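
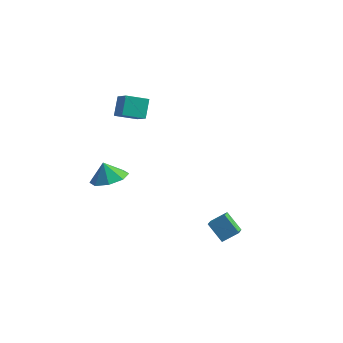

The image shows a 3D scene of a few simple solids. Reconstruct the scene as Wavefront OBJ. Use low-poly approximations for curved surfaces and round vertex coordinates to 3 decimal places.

v -2.613 -3.106 -0.477
v -1.66 -3.399 -0.088
v -3.007 -3.014 0.557
v -1.724 -2.588 -0.185
v -2.308 -2.081 -0.453
v -3.071 -2.175 -0.735
v -3.566 -2.814 -0.866
v -3.503 -3.625 -0.769
v -2.918 -4.132 -0.501
v -2.155 -4.038 -0.219
v 2.841 -2.396 -2.623
v 3.144 -3.433 -2.014
v 3.541 -1.865 -2.066
v 3.843 -2.902 -1.457
v 3.757 -2.658 -3.523
v 4.059 -3.695 -2.914
v 4.456 -2.127 -2.966
v 4.759 -3.164 -2.357
v -3.782 -0.174 2.21
v -3.957 0.641 3.181
v -2.787 0.582 1.755
v -2.962 1.396 2.727
v -2.958 -0.836 2.913
v -3.133 -0.022 3.885
v -1.963 -0.081 2.459
v -2.138 0.734 3.43
f 2 1 4
f 2 4 3
f 4 1 5
f 4 5 3
f 5 1 6
f 5 6 3
f 6 1 7
f 6 7 3
f 7 1 8
f 7 8 3
f 8 1 9
f 8 9 3
f 9 1 10
f 9 10 3
f 10 1 2
f 10 2 3
f 12 14 11
f 15 12 11
f 11 14 13
f 13 15 11
f 12 18 14
f 16 12 15
f 16 18 12
f 14 18 13
f 17 15 13
f 13 18 17
f 17 16 15
f 18 16 17
f 20 22 19
f 23 20 19
f 19 22 21
f 21 23 19
f 20 26 22
f 24 20 23
f 24 26 20
f 22 26 21
f 25 23 21
f 21 26 25
f 25 24 23
f 26 24 25



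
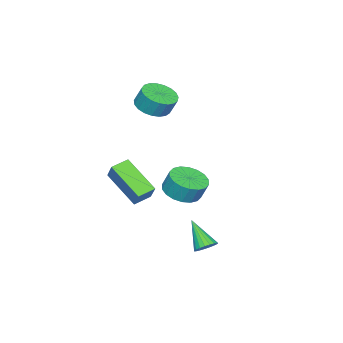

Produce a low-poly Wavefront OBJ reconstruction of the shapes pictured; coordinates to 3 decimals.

v 4.143 3.687 -2.771
v 4.567 3.882 -2.443
v 3.697 2.673 -1.589
v 4.389 4.028 -2.386
v 4.169 4.114 -2.394
v 3.944 4.127 -2.468
v 3.754 4.064 -2.594
v 3.631 3.936 -2.751
v 3.596 3.764 -2.911
v 3.656 3.58 -3.047
v 3.801 3.413 -3.135
v 4.004 3.295 -3.16
v 4.232 3.244 -3.118
v 4.444 3.27 -3.016
v 4.604 3.368 -2.871
v 4.685 3.521 -2.709
v 4.672 3.703 -2.558
v -1.32 -0.952 -3.041
v -0.501 -0.425 -3.269
v -0.501 -0.001 -2.287
v -1.32 -0.528 -2.059
v -0.832 -0.151 -3.387
v -0.831 0.273 -2.405
v -1.259 -0.036 -3.437
v -1.258 0.388 -2.455
v -1.698 -0.102 -3.408
v -1.698 0.322 -2.426
v -2.062 -0.337 -3.307
v -2.062 0.088 -2.325
v -2.28 -0.693 -3.153
v -2.279 -0.269 -2.171
v -2.307 -1.101 -2.977
v -2.307 -0.677 -1.994
v -2.139 -1.479 -2.813
v -2.139 -1.055 -1.831
v -1.809 -1.753 -2.695
v -1.808 -1.329 -1.713
v -1.382 -1.868 -2.645
v -1.381 -1.444 -1.663
v -0.942 -1.802 -2.674
v -0.942 -1.378 -1.692
v -0.578 -1.568 -2.775
v -0.578 -1.143 -1.793
v -0.361 -1.211 -2.929
v -0.36 -0.787 -1.947
v -0.333 -0.803 -3.106
v -0.333 -0.379 -2.123
v 4.315 0.084 -1.057
v 3.95 -1.568 0.17
v 3.503 0.429 -0.834
v 3.139 -1.223 0.393
v 4.781 0.623 -0.193
v 4.417 -1.029 1.034
v 3.97 0.968 0.03
v 3.605 -0.684 1.257
v -1.402 -2.63 2.176
v -0.912 -1.92 1.829
v -0.907 -1.48 2.738
v -1.398 -2.19 3.084
v -1.275 -1.802 1.773
v -1.271 -1.361 2.682
v -1.661 -1.826 1.787
v -1.657 -1.385 2.696
v -2.002 -1.99 1.868
v -1.997 -1.549 2.777
v -2.239 -2.264 2.002
v -2.235 -1.823 2.911
v -2.332 -2.602 2.166
v -2.327 -2.161 3.075
v -2.264 -2.944 2.332
v -2.259 -2.504 3.241
v -2.046 -3.233 2.471
v -2.042 -2.792 3.38
v -1.718 -3.417 2.559
v -1.713 -2.976 3.467
v -1.335 -3.465 2.58
v -1.33 -3.024 3.489
v -0.963 -3.369 2.532
v -0.959 -2.928 3.44
v -0.668 -3.145 2.422
v -0.663 -2.704 3.33
v -0.499 -2.832 2.269
v -0.495 -2.392 3.178
v -0.487 -2.485 2.1
v -0.482 -2.044 3.009
v -0.633 -2.162 1.945
v -0.628 -1.721 2.853
f 2 1 4
f 2 4 3
f 4 1 5
f 4 5 3
f 5 1 6
f 5 6 3
f 6 1 7
f 6 7 3
f 7 1 8
f 7 8 3
f 8 1 9
f 8 9 3
f 9 1 10
f 9 10 3
f 10 1 11
f 10 11 3
f 11 1 12
f 11 12 3
f 12 1 13
f 12 13 3
f 13 1 14
f 13 14 3
f 14 1 15
f 14 15 3
f 15 1 16
f 15 16 3
f 16 1 17
f 16 17 3
f 17 1 2
f 17 2 3
f 19 18 22
f 19 22 20
f 20 22 23
f 20 23 21
f 22 18 24
f 22 24 23
f 23 24 25
f 23 25 21
f 24 18 26
f 24 26 25
f 25 26 27
f 25 27 21
f 26 18 28
f 26 28 27
f 27 28 29
f 27 29 21
f 28 18 30
f 28 30 29
f 29 30 31
f 29 31 21
f 30 18 32
f 30 32 31
f 31 32 33
f 31 33 21
f 32 18 34
f 32 34 33
f 33 34 35
f 33 35 21
f 34 18 36
f 34 36 35
f 35 36 37
f 35 37 21
f 36 18 38
f 36 38 37
f 37 38 39
f 37 39 21
f 38 18 40
f 38 40 39
f 39 40 41
f 39 41 21
f 40 18 42
f 40 42 41
f 41 42 43
f 41 43 21
f 42 18 44
f 42 44 43
f 43 44 45
f 43 45 21
f 44 18 46
f 44 46 45
f 45 46 47
f 45 47 21
f 46 18 19
f 46 19 47
f 47 19 20
f 47 20 21
f 49 51 48
f 52 49 48
f 48 51 50
f 50 52 48
f 49 55 51
f 53 49 52
f 53 55 49
f 51 55 50
f 54 52 50
f 50 55 54
f 54 53 52
f 55 53 54
f 57 56 60
f 57 60 58
f 58 60 61
f 58 61 59
f 60 56 62
f 60 62 61
f 61 62 63
f 61 63 59
f 62 56 64
f 62 64 63
f 63 64 65
f 63 65 59
f 64 56 66
f 64 66 65
f 65 66 67
f 65 67 59
f 66 56 68
f 66 68 67
f 67 68 69
f 67 69 59
f 68 56 70
f 68 70 69
f 69 70 71
f 69 71 59
f 70 56 72
f 70 72 71
f 71 72 73
f 71 73 59
f 72 56 74
f 72 74 73
f 73 74 75
f 73 75 59
f 74 56 76
f 74 76 75
f 75 76 77
f 75 77 59
f 76 56 78
f 76 78 77
f 77 78 79
f 77 79 59
f 78 56 80
f 78 80 79
f 79 80 81
f 79 81 59
f 80 56 82
f 80 82 81
f 81 82 83
f 81 83 59
f 82 56 84
f 82 84 83
f 83 84 85
f 83 85 59
f 84 56 86
f 84 86 85
f 85 86 87
f 85 87 59
f 86 56 57
f 86 57 87
f 87 57 58
f 87 58 59



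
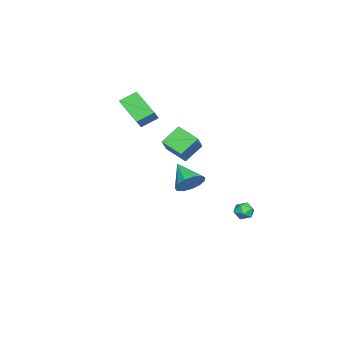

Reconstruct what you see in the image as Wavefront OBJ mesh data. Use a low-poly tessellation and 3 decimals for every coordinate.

v -2.117 -0.745 -2.188
v -1.727 -0.432 -1.404
v -3.083 -1.835 -1.272
v -2.147 -0.132 -1.49
v -2.558 -0.026 -1.797
v -2.829 -0.148 -2.229
v -2.873 -0.46 -2.647
v -2.678 -0.863 -2.92
v -2.304 -1.228 -2.96
v -1.871 -1.44 -2.755
v -1.516 -1.431 -2.37
v -1.352 -1.205 -1.927
v -1.43 -0.833 -1.567
v -2.008 2.841 -4.147
v -1.616 2.483 -3.768
v -2.804 2.177 -3.952
v -2.412 1.819 -3.573
v -2.595 2.415 -3.382
v -2.104 2.825 -3.503
v -2.316 1.835 -4.217
v -1.825 2.245 -4.338
v -1.807 1.861 -3.811
v -1.98 2.22 -3.295
v -2.44 2.44 -4.425
v -2.613 2.799 -3.909
v -1.075 -3.228 2.311
v -1.996 -4.586 3.29
v -1.667 -2.427 2.866
v -2.587 -3.785 3.845
v -0.313 -3.195 3.075
v -1.233 -4.553 4.054
v -0.904 -2.394 3.63
v -1.825 -3.752 4.609
v 0.781 0.883 2.363
v 0.446 -0.298 2.926
v 2.084 1.076 3.546
v 1.748 -0.104 4.109
v 1.632 0.244 1.531
v 1.296 -0.936 2.094
v 2.934 0.438 2.714
v 2.599 -0.743 3.277
f 2 1 4
f 2 4 3
f 4 1 5
f 4 5 3
f 5 1 6
f 5 6 3
f 6 1 7
f 6 7 3
f 7 1 8
f 7 8 3
f 8 1 9
f 8 9 3
f 9 1 10
f 9 10 3
f 10 1 11
f 10 11 3
f 11 1 12
f 11 12 3
f 12 1 13
f 12 13 3
f 13 1 2
f 13 2 3
f 14 25 19
f 14 19 15
f 14 15 21
f 14 21 24
f 14 24 25
f 15 19 23
f 19 25 18
f 25 24 16
f 24 21 20
f 21 15 22
f 17 23 18
f 17 18 16
f 17 16 20
f 17 20 22
f 17 22 23
f 18 23 19
f 16 18 25
f 20 16 24
f 22 20 21
f 23 22 15
f 27 29 26
f 30 27 26
f 26 29 28
f 28 30 26
f 27 33 29
f 31 27 30
f 31 33 27
f 29 33 28
f 32 30 28
f 28 33 32
f 32 31 30
f 33 31 32
f 35 37 34
f 38 35 34
f 34 37 36
f 36 38 34
f 35 41 37
f 39 35 38
f 39 41 35
f 37 41 36
f 40 38 36
f 36 41 40
f 40 39 38
f 41 39 40



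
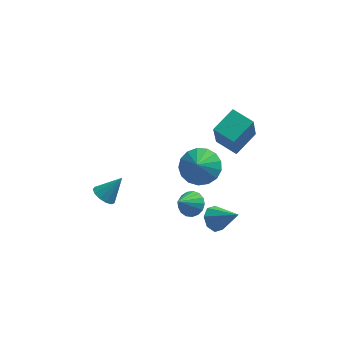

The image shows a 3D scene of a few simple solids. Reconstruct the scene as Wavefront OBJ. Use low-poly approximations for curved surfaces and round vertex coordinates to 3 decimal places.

v 0.676 -2.154 -1.675
v 1.036 -1.841 -1.219
v 0.064 -2.806 -0.745
v 0.782 -1.656 -1.256
v 0.505 -1.585 -1.389
v 0.266 -1.644 -1.587
v 0.122 -1.821 -1.806
v 0.104 -2.073 -1.995
v 0.218 -2.345 -2.11
v 0.436 -2.572 -2.126
v 0.709 -2.704 -2.038
v 0.975 -2.71 -1.868
v 1.172 -2.589 -1.653
v 1.256 -2.368 -1.443
v 1.206 -2.098 -1.286
v 1.102 -0.63 -0.518
v 1.81 -0.179 -0.031
v 0.938 -1.23 0.278
v 1.429 0.065 0.075
v 0.974 0.15 0.045
v 0.548 0.056 -0.114
v 0.249 -0.194 -0.365
v 0.145 -0.545 -0.652
v 0.261 -0.915 -0.907
v 0.569 -1.219 -1.074
v 1 -1.389 -1.112
v 1.454 -1.384 -1.015
v 1.827 -1.207 -0.804
v 2.035 -0.897 -0.527
v 2.028 -0.526 -0.248
v -3.231 0.522 -3.941
v -2.763 0.593 -4.357
v -2.389 0.858 -2.939
v -2.922 0.91 -4.33
v -3.178 1.103 -4.179
v -3.451 1.112 -3.953
v -3.654 0.934 -3.722
v -3.723 0.625 -3.561
v -3.635 0.284 -3.521
v -3.419 0.018 -3.614
v -3.143 -0.088 -3.81
v -2.895 0 -4.048
v -2.753 0.254 -4.252
v 1.996 3.797 -3.297
v 1.821 3.109 -1.621
v 2.937 4.804 -2.786
v 2.762 4.117 -1.11
v 2.918 3.043 -3.51
v 2.743 2.356 -1.834
v 3.859 4.051 -2.999
v 3.684 3.363 -1.323
v 1.789 -0.869 -4.319
v 2.132 -1.152 -4.846
v 2.811 -1.451 -3.341
v 2.301 -0.664 -4.733
v 2.17 -0.297 -4.377
v 1.815 -0.265 -3.987
v 1.445 -0.587 -3.792
v 1.276 -1.074 -3.905
v 1.408 -1.441 -4.261
v 1.762 -1.473 -4.651
f 2 1 4
f 2 4 3
f 4 1 5
f 4 5 3
f 5 1 6
f 5 6 3
f 6 1 7
f 6 7 3
f 7 1 8
f 7 8 3
f 8 1 9
f 8 9 3
f 9 1 10
f 9 10 3
f 10 1 11
f 10 11 3
f 11 1 12
f 11 12 3
f 12 1 13
f 12 13 3
f 13 1 14
f 13 14 3
f 14 1 15
f 14 15 3
f 15 1 2
f 15 2 3
f 17 16 19
f 17 19 18
f 19 16 20
f 19 20 18
f 20 16 21
f 20 21 18
f 21 16 22
f 21 22 18
f 22 16 23
f 22 23 18
f 23 16 24
f 23 24 18
f 24 16 25
f 24 25 18
f 25 16 26
f 25 26 18
f 26 16 27
f 26 27 18
f 27 16 28
f 27 28 18
f 28 16 29
f 28 29 18
f 29 16 30
f 29 30 18
f 30 16 17
f 30 17 18
f 32 31 34
f 32 34 33
f 34 31 35
f 34 35 33
f 35 31 36
f 35 36 33
f 36 31 37
f 36 37 33
f 37 31 38
f 37 38 33
f 38 31 39
f 38 39 33
f 39 31 40
f 39 40 33
f 40 31 41
f 40 41 33
f 41 31 42
f 41 42 33
f 42 31 43
f 42 43 33
f 43 31 32
f 43 32 33
f 45 47 44
f 48 45 44
f 44 47 46
f 46 48 44
f 45 51 47
f 49 45 48
f 49 51 45
f 47 51 46
f 50 48 46
f 46 51 50
f 50 49 48
f 51 49 50
f 53 52 55
f 53 55 54
f 55 52 56
f 55 56 54
f 56 52 57
f 56 57 54
f 57 52 58
f 57 58 54
f 58 52 59
f 58 59 54
f 59 52 60
f 59 60 54
f 60 52 61
f 60 61 54
f 61 52 53
f 61 53 54



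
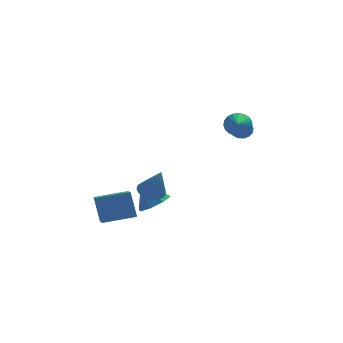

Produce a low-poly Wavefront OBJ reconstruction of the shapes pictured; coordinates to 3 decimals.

v -1.113 1.01 -3.851
v -0.259 0.813 -3.272
v -1.847 1.41 -2.629
v -0.284 1.572 -3.536
v -0.794 2.001 -3.984
v -1.492 1.85 -4.354
v -1.967 1.206 -4.429
v -1.942 0.448 -4.165
v -1.431 0.018 -3.717
v -0.734 0.17 -3.347
v 3.187 -1.083 3.007
v 3.564 -0.848 3.648
v 2.953 -2.577 3.693
v 3.257 -0.768 3.717
v 2.938 -0.743 3.663
v 2.663 -0.776 3.495
v 2.478 -0.863 3.243
v 2.415 -0.988 2.951
v 2.487 -1.129 2.668
v 2.679 -1.263 2.443
v 2.959 -1.365 2.316
v 3.279 -1.419 2.309
v 3.583 -1.415 2.422
v 3.819 -1.353 2.636
v 3.945 -1.245 2.915
v 3.94 -1.109 3.209
v 3.806 -0.969 3.468
v -4.277 -3.241 -2.978
v -4.561 -2.585 -1.446
v -4.331 -2.116 -3.47
v -4.614 -1.459 -1.939
v -2.426 -3.041 -2.721
v -2.709 -2.384 -1.19
v -2.479 -1.915 -3.214
v -2.763 -1.259 -1.682
v 3.834 1.886 1.234
v 4.104 2.245 1.703
v 3.426 0.534 2.506
v 3.781 2.338 1.698
v 3.472 2.31 1.568
v 3.259 2.167 1.349
v 3.201 1.95 1.099
v 3.312 1.715 0.886
v 3.563 1.526 0.765
v 3.887 1.433 0.77
v 4.196 1.462 0.9
v 4.408 1.604 1.119
v 4.466 1.822 1.369
v 4.355 2.056 1.583
v -1.48 -1.118 -1.775
v -0.876 -0.551 -1.731
v -1 -1.762 -0.065
v -1.191 -0.367 -1.574
v -1.572 -0.355 -1.462
v -1.932 -0.518 -1.423
v -2.189 -0.818 -1.464
v -2.283 -1.187 -1.576
v -2.193 -1.541 -1.734
v -1.94 -1.797 -1.902
v -1.582 -1.898 -2.04
v -1.2 -1.82 -2.118
v -0.883 -1.581 -2.118
v -0.702 -1.237 -2.038
v -0.7 -0.865 -1.899
f 2 1 4
f 2 4 3
f 4 1 5
f 4 5 3
f 5 1 6
f 5 6 3
f 6 1 7
f 6 7 3
f 7 1 8
f 7 8 3
f 8 1 9
f 8 9 3
f 9 1 10
f 9 10 3
f 10 1 2
f 10 2 3
f 12 11 14
f 12 14 13
f 14 11 15
f 14 15 13
f 15 11 16
f 15 16 13
f 16 11 17
f 16 17 13
f 17 11 18
f 17 18 13
f 18 11 19
f 18 19 13
f 19 11 20
f 19 20 13
f 20 11 21
f 20 21 13
f 21 11 22
f 21 22 13
f 22 11 23
f 22 23 13
f 23 11 24
f 23 24 13
f 24 11 25
f 24 25 13
f 25 11 26
f 25 26 13
f 26 11 27
f 26 27 13
f 27 11 12
f 27 12 13
f 29 31 28
f 32 29 28
f 28 31 30
f 30 32 28
f 29 35 31
f 33 29 32
f 33 35 29
f 31 35 30
f 34 32 30
f 30 35 34
f 34 33 32
f 35 33 34
f 37 36 39
f 37 39 38
f 39 36 40
f 39 40 38
f 40 36 41
f 40 41 38
f 41 36 42
f 41 42 38
f 42 36 43
f 42 43 38
f 43 36 44
f 43 44 38
f 44 36 45
f 44 45 38
f 45 36 46
f 45 46 38
f 46 36 47
f 46 47 38
f 47 36 48
f 47 48 38
f 48 36 49
f 48 49 38
f 49 36 37
f 49 37 38
f 51 50 53
f 51 53 52
f 53 50 54
f 53 54 52
f 54 50 55
f 54 55 52
f 55 50 56
f 55 56 52
f 56 50 57
f 56 57 52
f 57 50 58
f 57 58 52
f 58 50 59
f 58 59 52
f 59 50 60
f 59 60 52
f 60 50 61
f 60 61 52
f 61 50 62
f 61 62 52
f 62 50 63
f 62 63 52
f 63 50 64
f 63 64 52
f 64 50 51
f 64 51 52



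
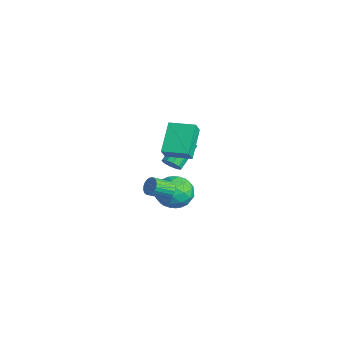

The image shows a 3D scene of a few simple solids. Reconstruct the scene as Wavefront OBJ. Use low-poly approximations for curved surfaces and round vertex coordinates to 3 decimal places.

v -0.159 -0.811 4.027
v 0.212 -1.218 4.801
v 0.874 0.378 4.157
v 1.245 -0.029 4.931
v 1.215 -1.871 2.809
v 1.586 -2.278 3.583
v 2.248 -0.682 2.939
v 2.619 -1.089 3.713
v 0.377 -1.281 -0.817
v 0.997 -1.278 -0.8
v 0.983 -2.436 -0.105
v 0.363 -2.439 -0.123
v 0.936 -1.149 -0.585
v 0.923 -2.306 0.109
v 0.779 -1.042 -0.411
v 0.766 -2.2 0.284
v 0.553 -0.977 -0.307
v 0.539 -2.134 0.388
v 0.296 -0.964 -0.291
v 0.282 -2.122 0.404
v 0.053 -1.006 -0.366
v 0.039 -2.164 0.329
v -0.134 -1.096 -0.519
v -0.148 -2.254 0.176
v -0.233 -1.218 -0.724
v -0.246 -2.375 -0.029
v -0.226 -1.351 -0.945
v -0.24 -2.508 -0.25
v -0.115 -1.471 -1.144
v -0.129 -2.629 -0.449
v 0.081 -1.559 -1.286
v 0.068 -2.717 -0.591
v 0.328 -1.599 -1.348
v 0.315 -2.756 -0.653
v 0.584 -1.584 -1.317
v 0.57 -2.741 -0.623
v 0.804 -1.516 -1.201
v 0.79 -2.674 -0.506
v 0.95 -1.408 -1.018
v 0.936 -2.566 -0.323
v -2.668 0.23 -1.133
v -2.21 0.132 -0.654
v -3.035 1.513 0.413
v -3.492 1.61 -0.067
v -2.064 0.42 -0.913
v -2.889 1.801 0.154
v -2.149 0.635 -1.257
v -2.973 2.016 -0.19
v -2.431 0.695 -1.553
v -3.256 2.076 -0.486
v -2.804 0.578 -1.689
v -3.629 1.958 -0.623
v -3.125 0.327 -1.613
v -3.95 1.708 -0.546
v -3.271 0.039 -1.354
v -4.096 1.42 -0.287
v -3.187 -0.176 -1.01
v -4.011 1.205 0.057
v -2.904 -0.236 -0.714
v -3.729 1.145 0.353
v -2.531 -0.118 -0.577
v -3.356 1.262 0.489
v -3.408 1.025 -3.293
v -2.393 1.444 -3.892
v -2.527 -0.784 -3.068
v -1.512 -0.365 -3.667
v -1.792 0.073 -2.529
v -2.336 1.191 -2.668
v -2.584 -0.531 -4.292
v -3.128 0.587 -4.431
v -1.884 0.482 -4.51
v -1.394 0.856 -3.421
v -3.526 -0.196 -3.539
v -3.036 0.178 -2.45
v -2.978 1.393 -3.612
v -1.942 -0.733 -3.348
v -2.107 -0.476 -2.679
v -1.51 -0.229 -3.031
v -2.944 1.245 -2.893
v -2.348 1.491 -3.245
v -1.995 0.685 -2.444
v -2.572 -0.831 -3.715
v -1.976 -0.585 -4.067
v -3.41 0.889 -3.929
v -2.813 1.136 -4.281
v -2.925 -0.025 -4.516
v -2.082 1.075 -4.328
v -1.564 0.011 -4.196
v -2.194 -0.087 -4.562
v -2.514 0.57 -4.644
v -1.794 1.294 -3.688
v -1.277 0.231 -3.555
v -1.441 0.489 -2.886
v -1.761 1.146 -2.968
v -1.495 0.729 -4.051
v -3.643 0.429 -3.405
v -3.126 -0.634 -3.272
v -3.159 -0.486 -3.992
v -3.479 0.171 -4.074
v -3.356 0.649 -2.764
v -2.838 -0.415 -2.632
v -2.406 0.09 -2.316
v -2.726 0.747 -2.398
v -3.425 -0.069 -2.909
f 2 4 1
f 5 2 1
f 1 4 3
f 3 5 1
f 2 8 4
f 6 2 5
f 6 8 2
f 4 8 3
f 7 5 3
f 3 8 7
f 7 6 5
f 8 6 7
f 10 9 13
f 10 13 11
f 11 13 14
f 11 14 12
f 13 9 15
f 13 15 14
f 14 15 16
f 14 16 12
f 15 9 17
f 15 17 16
f 16 17 18
f 16 18 12
f 17 9 19
f 17 19 18
f 18 19 20
f 18 20 12
f 19 9 21
f 19 21 20
f 20 21 22
f 20 22 12
f 21 9 23
f 21 23 22
f 22 23 24
f 22 24 12
f 23 9 25
f 23 25 24
f 24 25 26
f 24 26 12
f 25 9 27
f 25 27 26
f 26 27 28
f 26 28 12
f 27 9 29
f 27 29 28
f 28 29 30
f 28 30 12
f 29 9 31
f 29 31 30
f 30 31 32
f 30 32 12
f 31 9 33
f 31 33 32
f 32 33 34
f 32 34 12
f 33 9 35
f 33 35 34
f 34 35 36
f 34 36 12
f 35 9 37
f 35 37 36
f 36 37 38
f 36 38 12
f 37 9 39
f 37 39 38
f 38 39 40
f 38 40 12
f 39 9 10
f 39 10 40
f 40 10 11
f 40 11 12
f 42 41 45
f 42 45 43
f 43 45 46
f 43 46 44
f 45 41 47
f 45 47 46
f 46 47 48
f 46 48 44
f 47 41 49
f 47 49 48
f 48 49 50
f 48 50 44
f 49 41 51
f 49 51 50
f 50 51 52
f 50 52 44
f 51 41 53
f 51 53 52
f 52 53 54
f 52 54 44
f 53 41 55
f 53 55 54
f 54 55 56
f 54 56 44
f 55 41 57
f 55 57 56
f 56 57 58
f 56 58 44
f 57 41 59
f 57 59 58
f 58 59 60
f 58 60 44
f 59 41 61
f 59 61 60
f 60 61 62
f 60 62 44
f 61 41 42
f 61 42 62
f 62 42 43
f 62 43 44
f 63 100 79
f 100 74 103
f 79 103 68
f 100 103 79
f 63 79 75
f 79 68 80
f 75 80 64
f 79 80 75
f 63 75 84
f 75 64 85
f 84 85 70
f 75 85 84
f 63 84 96
f 84 70 99
f 96 99 73
f 84 99 96
f 63 96 100
f 96 73 104
f 100 104 74
f 96 104 100
f 64 80 91
f 80 68 94
f 91 94 72
f 80 94 91
f 68 103 81
f 103 74 102
f 81 102 67
f 103 102 81
f 74 104 101
f 104 73 97
f 101 97 65
f 104 97 101
f 73 99 98
f 99 70 86
f 98 86 69
f 99 86 98
f 70 85 90
f 85 64 87
f 90 87 71
f 85 87 90
f 66 92 78
f 92 72 93
f 78 93 67
f 92 93 78
f 66 78 76
f 78 67 77
f 76 77 65
f 78 77 76
f 66 76 83
f 76 65 82
f 83 82 69
f 76 82 83
f 66 83 88
f 83 69 89
f 88 89 71
f 83 89 88
f 66 88 92
f 88 71 95
f 92 95 72
f 88 95 92
f 67 93 81
f 93 72 94
f 81 94 68
f 93 94 81
f 65 77 101
f 77 67 102
f 101 102 74
f 77 102 101
f 69 82 98
f 82 65 97
f 98 97 73
f 82 97 98
f 71 89 90
f 89 69 86
f 90 86 70
f 89 86 90
f 72 95 91
f 95 71 87
f 91 87 64
f 95 87 91



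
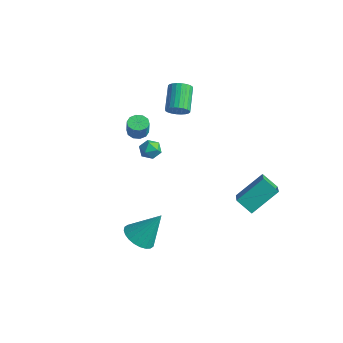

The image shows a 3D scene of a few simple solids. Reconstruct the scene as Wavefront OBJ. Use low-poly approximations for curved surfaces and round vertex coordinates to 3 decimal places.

v -1.721 3.061 1.202
v -1.14 3.26 1.558
v -2.098 4.418 2.474
v -2.679 4.219 2.118
v -1.134 3.435 1.344
v -2.093 4.593 2.26
v -1.217 3.553 1.107
v -2.176 4.71 2.023
v -1.378 3.596 0.885
v -2.336 4.754 1.801
v -1.59 3.558 0.712
v -2.548 4.715 1.628
v -1.822 3.444 0.613
v -2.781 4.601 1.529
v -2.039 3.272 0.603
v -2.998 4.429 1.519
v -2.207 3.067 0.685
v -3.166 4.225 1.601
v -2.302 2.862 0.846
v -3.26 4.02 1.762
v -2.307 2.687 1.06
v -3.266 3.845 1.976
v -2.224 2.57 1.297
v -3.183 3.727 2.213
v -2.064 2.526 1.519
v -3.022 3.684 2.435
v -1.852 2.565 1.692
v -2.81 3.722 2.608
v -1.619 2.679 1.791
v -2.578 3.836 2.707
v -1.402 2.851 1.801
v -2.361 4.008 2.717
v -1.234 3.055 1.719
v -2.193 4.213 2.635
v -3.609 3.105 -3.172
v -3.236 3.034 -2.554
v -3.544 1.946 -3.346
v -3.171 1.875 -2.728
v -3.872 2.059 -2.709
v -3.912 2.776 -2.601
v -2.868 2.204 -3.299
v -2.908 2.921 -3.191
v -2.778 2.477 -2.633
v -3.398 2.387 -2.268
v -3.382 2.593 -3.632
v -4.002 2.503 -3.267
v -2.212 0.452 0.675
v -1.694 0.138 0.502
v -1.47 -0.026 1.473
v -1.988 0.288 1.645
v -1.599 0.513 0.543
v -1.375 0.349 1.514
v -1.738 0.865 0.635
v -1.514 0.701 1.606
v -2.058 1.059 0.742
v -1.834 0.895 1.713
v -2.437 1.022 0.823
v -2.213 0.857 1.794
v -2.73 0.766 0.847
v -2.506 0.602 1.818
v -2.825 0.391 0.806
v -2.601 0.227 1.777
v -2.686 0.039 0.714
v -2.462 -0.125 1.685
v -2.366 -0.155 0.607
v -2.142 -0.319 1.578
v -1.987 -0.117 0.526
v -1.763 -0.282 1.497
v 2.489 3.552 -4.012
v 3.581 2.464 -3.027
v 2.978 5.164 -2.774
v 4.071 4.075 -1.789
v 3.409 3.825 -4.731
v 4.502 2.736 -3.746
v 3.899 5.436 -3.493
v 4.991 4.348 -2.508
v 1.473 -2.945 -4.135
v 2.285 -2.641 -4.653
v 2.187 -1.935 -2.425
v 2.034 -2.345 -4.723
v 1.698 -2.141 -4.703
v 1.327 -2.059 -4.597
v 0.979 -2.112 -4.421
v 0.706 -2.291 -4.2
v 0.55 -2.571 -3.97
v 0.534 -2.907 -3.765
v 0.661 -3.249 -3.616
v 0.912 -3.544 -3.546
v 1.248 -3.749 -3.566
v 1.619 -3.831 -3.672
v 1.967 -3.778 -3.849
v 2.24 -3.598 -4.069
v 2.397 -3.319 -4.299
v 2.412 -2.983 -4.504
f 2 1 5
f 2 5 3
f 3 5 6
f 3 6 4
f 5 1 7
f 5 7 6
f 6 7 8
f 6 8 4
f 7 1 9
f 7 9 8
f 8 9 10
f 8 10 4
f 9 1 11
f 9 11 10
f 10 11 12
f 10 12 4
f 11 1 13
f 11 13 12
f 12 13 14
f 12 14 4
f 13 1 15
f 13 15 14
f 14 15 16
f 14 16 4
f 15 1 17
f 15 17 16
f 16 17 18
f 16 18 4
f 17 1 19
f 17 19 18
f 18 19 20
f 18 20 4
f 19 1 21
f 19 21 20
f 20 21 22
f 20 22 4
f 21 1 23
f 21 23 22
f 22 23 24
f 22 24 4
f 23 1 25
f 23 25 24
f 24 25 26
f 24 26 4
f 25 1 27
f 25 27 26
f 26 27 28
f 26 28 4
f 27 1 29
f 27 29 28
f 28 29 30
f 28 30 4
f 29 1 31
f 29 31 30
f 30 31 32
f 30 32 4
f 31 1 33
f 31 33 32
f 32 33 34
f 32 34 4
f 33 1 2
f 33 2 34
f 34 2 3
f 34 3 4
f 35 46 40
f 35 40 36
f 35 36 42
f 35 42 45
f 35 45 46
f 36 40 44
f 40 46 39
f 46 45 37
f 45 42 41
f 42 36 43
f 38 44 39
f 38 39 37
f 38 37 41
f 38 41 43
f 38 43 44
f 39 44 40
f 37 39 46
f 41 37 45
f 43 41 42
f 44 43 36
f 48 47 51
f 48 51 49
f 49 51 52
f 49 52 50
f 51 47 53
f 51 53 52
f 52 53 54
f 52 54 50
f 53 47 55
f 53 55 54
f 54 55 56
f 54 56 50
f 55 47 57
f 55 57 56
f 56 57 58
f 56 58 50
f 57 47 59
f 57 59 58
f 58 59 60
f 58 60 50
f 59 47 61
f 59 61 60
f 60 61 62
f 60 62 50
f 61 47 63
f 61 63 62
f 62 63 64
f 62 64 50
f 63 47 65
f 63 65 64
f 64 65 66
f 64 66 50
f 65 47 67
f 65 67 66
f 66 67 68
f 66 68 50
f 67 47 48
f 67 48 68
f 68 48 49
f 68 49 50
f 70 72 69
f 73 70 69
f 69 72 71
f 71 73 69
f 70 76 72
f 74 70 73
f 74 76 70
f 72 76 71
f 75 73 71
f 71 76 75
f 75 74 73
f 76 74 75
f 78 77 80
f 78 80 79
f 80 77 81
f 80 81 79
f 81 77 82
f 81 82 79
f 82 77 83
f 82 83 79
f 83 77 84
f 83 84 79
f 84 77 85
f 84 85 79
f 85 77 86
f 85 86 79
f 86 77 87
f 86 87 79
f 87 77 88
f 87 88 79
f 88 77 89
f 88 89 79
f 89 77 90
f 89 90 79
f 90 77 91
f 90 91 79
f 91 77 92
f 91 92 79
f 92 77 93
f 92 93 79
f 93 77 94
f 93 94 79
f 94 77 78
f 94 78 79



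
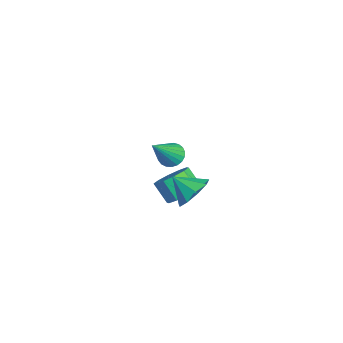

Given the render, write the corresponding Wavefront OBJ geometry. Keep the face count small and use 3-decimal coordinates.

v -1.057 -0.374 -3.344
v -0.322 -0.318 -2.792
v -0.949 -0.85 -1.904
v -1.683 -0.906 -2.456
v -0.629 0.156 -2.725
v -1.256 -0.376 -1.837
v -1.099 0.427 -2.894
v -1.726 -0.104 -2.006
v -1.553 0.393 -3.235
v -2.18 -0.139 -2.347
v -1.817 0.065 -3.618
v -2.444 -0.466 -2.73
v -1.791 -0.43 -3.896
v -2.418 -0.962 -3.008
v -1.484 -0.904 -3.963
v -2.111 -1.436 -3.075
v -1.014 -1.176 -3.794
v -1.641 -1.707 -2.906
v -0.56 -1.141 -3.453
v -1.187 -1.673 -2.565
v -0.296 -0.814 -3.07
v -0.923 -1.345 -2.182
v 1.937 -0.356 -0.765
v 2.232 0.154 0.006
v 1.423 -1.224 0.005
v 1.625 0.35 -0.178
v 1.165 0.216 -0.636
v 1.066 -0.185 -1.155
v 1.375 -0.667 -1.492
v 1.947 -1.003 -1.488
v 2.515 -1.036 -1.146
v 2.812 -0.751 -0.626
v 2.701 -0.281 -0.171
v 1.925 -1.332 1.86
v 2.441 -1.367 1.483
v 2.975 -2.268 3.38
v 2.476 -1.132 1.603
v 2.416 -0.932 1.768
v 2.271 -0.801 1.949
v 2.066 -0.762 2.114
v 1.837 -0.822 2.236
v 1.623 -0.969 2.292
v 1.462 -1.18 2.274
v 1.38 -1.417 2.185
v 1.393 -1.639 2.039
v 1.498 -1.809 1.863
v 1.676 -1.896 1.686
v 1.898 -1.885 1.539
v 2.124 -1.779 1.448
v 2.316 -1.596 1.428
f 2 1 5
f 2 5 3
f 3 5 6
f 3 6 4
f 5 1 7
f 5 7 6
f 6 7 8
f 6 8 4
f 7 1 9
f 7 9 8
f 8 9 10
f 8 10 4
f 9 1 11
f 9 11 10
f 10 11 12
f 10 12 4
f 11 1 13
f 11 13 12
f 12 13 14
f 12 14 4
f 13 1 15
f 13 15 14
f 14 15 16
f 14 16 4
f 15 1 17
f 15 17 16
f 16 17 18
f 16 18 4
f 17 1 19
f 17 19 18
f 18 19 20
f 18 20 4
f 19 1 21
f 19 21 20
f 20 21 22
f 20 22 4
f 21 1 2
f 21 2 22
f 22 2 3
f 22 3 4
f 24 23 26
f 24 26 25
f 26 23 27
f 26 27 25
f 27 23 28
f 27 28 25
f 28 23 29
f 28 29 25
f 29 23 30
f 29 30 25
f 30 23 31
f 30 31 25
f 31 23 32
f 31 32 25
f 32 23 33
f 32 33 25
f 33 23 24
f 33 24 25
f 35 34 37
f 35 37 36
f 37 34 38
f 37 38 36
f 38 34 39
f 38 39 36
f 39 34 40
f 39 40 36
f 40 34 41
f 40 41 36
f 41 34 42
f 41 42 36
f 42 34 43
f 42 43 36
f 43 34 44
f 43 44 36
f 44 34 45
f 44 45 36
f 45 34 46
f 45 46 36
f 46 34 47
f 46 47 36
f 47 34 48
f 47 48 36
f 48 34 49
f 48 49 36
f 49 34 50
f 49 50 36
f 50 34 35
f 50 35 36



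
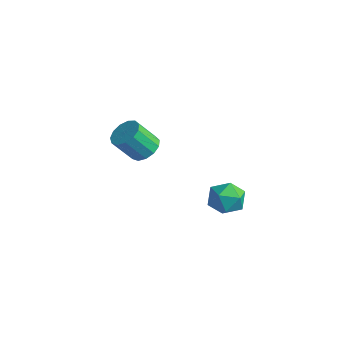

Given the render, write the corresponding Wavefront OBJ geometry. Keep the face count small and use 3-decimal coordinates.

v -3.197 1.314 2.941
v -2.774 2.008 3.556
v -3.359 1.001 5.095
v -3.783 0.306 4.479
v -3.314 2.181 3.464
v -3.899 1.174 5.003
v -3.817 2.079 3.206
v -4.402 1.072 4.745
v -4.124 1.734 2.864
v -4.709 0.726 4.402
v -4.136 1.255 2.545
v -4.721 0.248 4.084
v -3.85 0.795 2.353
v -4.435 -0.212 3.892
v -3.357 0.5 2.347
v -3.943 -0.508 3.886
v -2.814 0.463 2.53
v -3.399 -0.545 4.068
v -2.392 0.696 2.843
v -2.977 -0.312 4.381
v -2.226 1.125 3.187
v -2.811 0.118 4.725
v -2.368 1.614 3.453
v -2.953 0.607 4.992
v 3.318 2.121 1.966
v 3.876 2.393 2.967
v 3.184 0.307 2.533
v 3.742 0.579 3.534
v 2.652 0.981 3.339
v 2.735 2.102 2.989
v 4.325 0.598 2.511
v 4.408 1.719 2.161
v 4.498 1.452 3.304
v 3.464 1.688 3.816
v 3.596 1.012 1.684
v 2.562 1.248 2.196
f 2 1 5
f 2 5 3
f 3 5 6
f 3 6 4
f 5 1 7
f 5 7 6
f 6 7 8
f 6 8 4
f 7 1 9
f 7 9 8
f 8 9 10
f 8 10 4
f 9 1 11
f 9 11 10
f 10 11 12
f 10 12 4
f 11 1 13
f 11 13 12
f 12 13 14
f 12 14 4
f 13 1 15
f 13 15 14
f 14 15 16
f 14 16 4
f 15 1 17
f 15 17 16
f 16 17 18
f 16 18 4
f 17 1 19
f 17 19 18
f 18 19 20
f 18 20 4
f 19 1 21
f 19 21 20
f 20 21 22
f 20 22 4
f 21 1 23
f 21 23 22
f 22 23 24
f 22 24 4
f 23 1 2
f 23 2 24
f 24 2 3
f 24 3 4
f 25 36 30
f 25 30 26
f 25 26 32
f 25 32 35
f 25 35 36
f 26 30 34
f 30 36 29
f 36 35 27
f 35 32 31
f 32 26 33
f 28 34 29
f 28 29 27
f 28 27 31
f 28 31 33
f 28 33 34
f 29 34 30
f 27 29 36
f 31 27 35
f 33 31 32
f 34 33 26



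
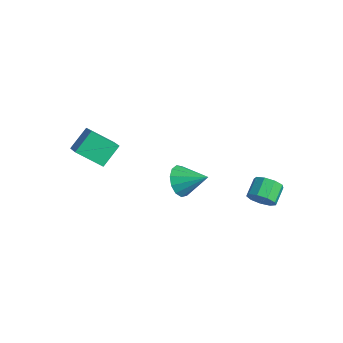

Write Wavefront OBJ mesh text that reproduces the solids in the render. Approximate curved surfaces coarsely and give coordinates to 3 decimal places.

v 2.001 -1.273 -0.098
v 2.525 -1.168 -1.013
v 3.219 -0.247 0.718
v 2.132 -0.718 -0.992
v 1.697 -0.445 -0.686
v 1.359 -0.435 -0.194
v 1.225 -0.691 0.328
v 1.337 -1.132 0.716
v 1.659 -1.618 0.844
v 2.091 -1.994 0.674
v 2.494 -2.141 0.259
v 2.74 -2.013 -0.27
v 2.752 -1.65 -0.744
v -3.522 -3.466 -1.682
v -4.466 -4.722 -0.561
v -3.84 -2.255 -0.591
v -4.783 -3.512 0.529
v -2.297 -3.768 -0.989
v -3.24 -5.025 0.131
v -2.614 -2.558 0.101
v -3.558 -3.814 1.222
v 3.828 2.832 -2.189
v 4.443 2.835 -1.559
v 3.787 3.73 -0.922
v 3.172 3.728 -1.551
v 4.581 3.238 -1.984
v 3.926 4.134 -1.347
v 4.367 3.452 -2.504
v 3.712 4.347 -1.867
v 3.901 3.375 -2.877
v 3.245 4.271 -2.24
v 3.4 3.045 -2.928
v 2.744 3.941 -2.291
v 3.1 2.615 -2.632
v 2.444 3.511 -1.995
v 3.14 2.287 -2.13
v 2.484 3.182 -1.492
v 3.502 2.213 -1.654
v 2.846 3.109 -1.017
v 4.017 2.43 -1.429
v 3.361 3.326 -0.792
f 2 1 4
f 2 4 3
f 4 1 5
f 4 5 3
f 5 1 6
f 5 6 3
f 6 1 7
f 6 7 3
f 7 1 8
f 7 8 3
f 8 1 9
f 8 9 3
f 9 1 10
f 9 10 3
f 10 1 11
f 10 11 3
f 11 1 12
f 11 12 3
f 12 1 13
f 12 13 3
f 13 1 2
f 13 2 3
f 15 17 14
f 18 15 14
f 14 17 16
f 16 18 14
f 15 21 17
f 19 15 18
f 19 21 15
f 17 21 16
f 20 18 16
f 16 21 20
f 20 19 18
f 21 19 20
f 23 22 26
f 23 26 24
f 24 26 27
f 24 27 25
f 26 22 28
f 26 28 27
f 27 28 29
f 27 29 25
f 28 22 30
f 28 30 29
f 29 30 31
f 29 31 25
f 30 22 32
f 30 32 31
f 31 32 33
f 31 33 25
f 32 22 34
f 32 34 33
f 33 34 35
f 33 35 25
f 34 22 36
f 34 36 35
f 35 36 37
f 35 37 25
f 36 22 38
f 36 38 37
f 37 38 39
f 37 39 25
f 38 22 40
f 38 40 39
f 39 40 41
f 39 41 25
f 40 22 23
f 40 23 41
f 41 23 24
f 41 24 25



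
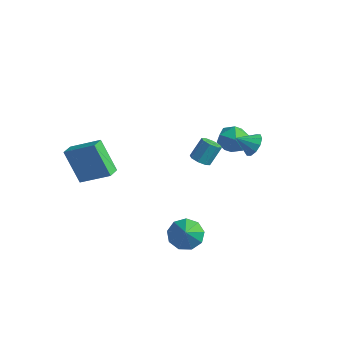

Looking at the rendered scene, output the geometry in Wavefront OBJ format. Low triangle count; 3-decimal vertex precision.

v -0.109 0.453 -0.91
v 0.163 -0.01 -0.621
v 0.321 0.744 0.439
v 0.049 1.207 0.15
v 0.466 0.256 -0.855
v 0.624 1.01 0.204
v 0.432 0.638 -1.122
v 0.59 1.392 -0.062
v 0.082 0.911 -1.264
v 0.239 1.665 -0.205
v -0.381 0.916 -1.199
v -0.223 1.67 -0.139
v -0.684 0.65 -0.964
v -0.526 1.404 0.095
v -0.65 0.268 -0.698
v -0.492 1.022 0.362
v -0.299 -0.005 -0.555
v -0.142 0.749 0.504
v 2.422 1.78 0.914
v 3.018 1.585 1.343
v 1.758 1.1 1.526
v 2.814 1.961 1.539
v 2.46 2.267 1.495
v 2.092 2.387 1.23
v 1.85 2.275 0.843
v 1.826 1.974 0.484
v 2.029 1.598 0.288
v 2.383 1.292 0.332
v 2.751 1.172 0.597
v 2.994 1.284 0.984
v -0.806 3.749 -1.475
v -0.377 4.162 -0.673
v -0.043 2.358 -1.167
v 0.386 2.771 -0.365
v -0.597 2.59 -0.369
v -1.068 3.449 -0.559
v 0.648 3.071 -1.281
v 0.177 3.93 -1.471
v 0.521 3.743 -0.552
v -0.248 3.445 0.011
v -0.172 3.075 -1.851
v -0.941 2.777 -1.288
v 1.616 -2.591 -4.076
v 2.272 -1.87 -3.97
v 2.424 -3.509 -2.824
v 1.752 -1.769 -3.56
v 1.168 -2.051 -3.391
v 0.794 -2.587 -3.542
v 0.805 -3.124 -3.943
v 1.195 -3.411 -4.406
v 1.782 -3.315 -4.715
v 2.292 -2.879 -4.724
v 2.486 -2.309 -4.43
v -3.908 -4.683 -1.664
v -5.033 -4.69 0.18
v -4.184 -3.918 -1.829
v -5.309 -3.925 0.015
v -2.391 -3.935 -0.735
v -3.516 -3.942 1.109
v -2.667 -3.17 -0.9
v -3.792 -3.177 0.944
f 2 1 5
f 2 5 3
f 3 5 6
f 3 6 4
f 5 1 7
f 5 7 6
f 6 7 8
f 6 8 4
f 7 1 9
f 7 9 8
f 8 9 10
f 8 10 4
f 9 1 11
f 9 11 10
f 10 11 12
f 10 12 4
f 11 1 13
f 11 13 12
f 12 13 14
f 12 14 4
f 13 1 15
f 13 15 14
f 14 15 16
f 14 16 4
f 15 1 17
f 15 17 16
f 16 17 18
f 16 18 4
f 17 1 2
f 17 2 18
f 18 2 3
f 18 3 4
f 20 19 22
f 20 22 21
f 22 19 23
f 22 23 21
f 23 19 24
f 23 24 21
f 24 19 25
f 24 25 21
f 25 19 26
f 25 26 21
f 26 19 27
f 26 27 21
f 27 19 28
f 27 28 21
f 28 19 29
f 28 29 21
f 29 19 30
f 29 30 21
f 30 19 20
f 30 20 21
f 31 42 36
f 31 36 32
f 31 32 38
f 31 38 41
f 31 41 42
f 32 36 40
f 36 42 35
f 42 41 33
f 41 38 37
f 38 32 39
f 34 40 35
f 34 35 33
f 34 33 37
f 34 37 39
f 34 39 40
f 35 40 36
f 33 35 42
f 37 33 41
f 39 37 38
f 40 39 32
f 44 43 46
f 44 46 45
f 46 43 47
f 46 47 45
f 47 43 48
f 47 48 45
f 48 43 49
f 48 49 45
f 49 43 50
f 49 50 45
f 50 43 51
f 50 51 45
f 51 43 52
f 51 52 45
f 52 43 53
f 52 53 45
f 53 43 44
f 53 44 45
f 55 57 54
f 58 55 54
f 54 57 56
f 56 58 54
f 55 61 57
f 59 55 58
f 59 61 55
f 57 61 56
f 60 58 56
f 56 61 60
f 60 59 58
f 61 59 60



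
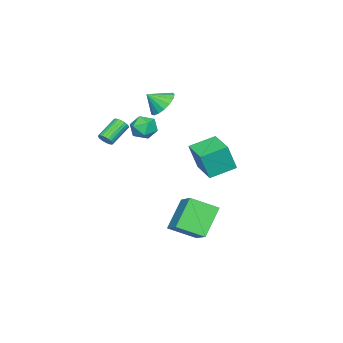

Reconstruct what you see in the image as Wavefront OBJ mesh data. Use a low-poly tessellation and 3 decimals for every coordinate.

v 4.396 2.115 -4.089
v 2.926 2.177 -2.466
v 3.594 3.538 -4.869
v 2.125 3.6 -3.247
v 5.615 3.38 -3.033
v 4.146 3.442 -1.411
v 4.814 4.803 -3.814
v 3.344 4.865 -2.191
v -0.566 3.037 -0.303
v -0.118 2.683 1.467
v 0.63 4.487 -0.316
v 1.078 4.133 1.454
v 0.702 1.987 -0.834
v 1.15 1.633 0.936
v 1.898 3.437 -0.847
v 2.346 3.083 0.923
v 0.199 -1.175 2.078
v 1.112 -1.041 2.153
v 0.428 -2.079 0.907
v 1.341 -1.945 0.982
v 0.889 -2.426 1.631
v 0.747 -1.867 2.354
v 0.793 -1.253 0.706
v 0.651 -0.694 1.429
v 1.478 -1.089 1.305
v 1.538 -1.814 1.876
v 0.002 -1.306 1.184
v 0.062 -2.031 1.755
v -3.122 -2.568 1.665
v -2.257 -1.956 1.689
v -2.578 -3.372 2.515
v -2.551 -1.766 2.057
v -2.975 -1.76 2.335
v -3.434 -1.939 2.459
v -3.82 -2.262 2.401
v -4.047 -2.656 2.175
v -4.062 -3.029 1.832
v -3.862 -3.297 1.451
v -3.492 -3.398 1.118
v -3.037 -3.309 0.911
v -2.602 -3.05 0.877
v -2.286 -2.681 1.023
v -2.162 -2.286 1.316
v 2.409 -3.148 0.809
v 2.697 -3.189 1.252
v 1.379 -2.913 2.134
v 1.091 -2.872 1.691
v 2.712 -2.974 1.207
v 1.394 -2.698 2.09
v 2.675 -2.789 1.094
v 1.357 -2.513 1.976
v 2.592 -2.666 0.931
v 1.274 -2.39 1.813
v 2.477 -2.626 0.747
v 1.159 -2.35 1.629
v 2.351 -2.676 0.574
v 1.032 -2.401 1.456
v 2.234 -2.809 0.441
v 0.916 -2.533 1.324
v 2.148 -2.999 0.372
v 0.83 -2.723 1.254
v 2.107 -3.216 0.379
v 0.789 -2.94 1.261
v 2.118 -3.42 0.46
v 0.8 -3.144 1.342
v 2.18 -3.578 0.601
v 0.862 -3.302 1.483
v 2.281 -3.661 0.778
v 0.963 -3.385 1.66
v 2.404 -3.656 0.96
v 1.086 -3.38 1.843
v 2.528 -3.563 1.117
v 1.21 -3.287 1.999
v 2.632 -3.398 1.22
v 1.314 -3.122 2.102
f 2 4 1
f 5 2 1
f 1 4 3
f 3 5 1
f 2 8 4
f 6 2 5
f 6 8 2
f 4 8 3
f 7 5 3
f 3 8 7
f 7 6 5
f 8 6 7
f 10 12 9
f 13 10 9
f 9 12 11
f 11 13 9
f 10 16 12
f 14 10 13
f 14 16 10
f 12 16 11
f 15 13 11
f 11 16 15
f 15 14 13
f 16 14 15
f 17 28 22
f 17 22 18
f 17 18 24
f 17 24 27
f 17 27 28
f 18 22 26
f 22 28 21
f 28 27 19
f 27 24 23
f 24 18 25
f 20 26 21
f 20 21 19
f 20 19 23
f 20 23 25
f 20 25 26
f 21 26 22
f 19 21 28
f 23 19 27
f 25 23 24
f 26 25 18
f 30 29 32
f 30 32 31
f 32 29 33
f 32 33 31
f 33 29 34
f 33 34 31
f 34 29 35
f 34 35 31
f 35 29 36
f 35 36 31
f 36 29 37
f 36 37 31
f 37 29 38
f 37 38 31
f 38 29 39
f 38 39 31
f 39 29 40
f 39 40 31
f 40 29 41
f 40 41 31
f 41 29 42
f 41 42 31
f 42 29 43
f 42 43 31
f 43 29 30
f 43 30 31
f 45 44 48
f 45 48 46
f 46 48 49
f 46 49 47
f 48 44 50
f 48 50 49
f 49 50 51
f 49 51 47
f 50 44 52
f 50 52 51
f 51 52 53
f 51 53 47
f 52 44 54
f 52 54 53
f 53 54 55
f 53 55 47
f 54 44 56
f 54 56 55
f 55 56 57
f 55 57 47
f 56 44 58
f 56 58 57
f 57 58 59
f 57 59 47
f 58 44 60
f 58 60 59
f 59 60 61
f 59 61 47
f 60 44 62
f 60 62 61
f 61 62 63
f 61 63 47
f 62 44 64
f 62 64 63
f 63 64 65
f 63 65 47
f 64 44 66
f 64 66 65
f 65 66 67
f 65 67 47
f 66 44 68
f 66 68 67
f 67 68 69
f 67 69 47
f 68 44 70
f 68 70 69
f 69 70 71
f 69 71 47
f 70 44 72
f 70 72 71
f 71 72 73
f 71 73 47
f 72 44 74
f 72 74 73
f 73 74 75
f 73 75 47
f 74 44 45
f 74 45 75
f 75 45 46
f 75 46 47



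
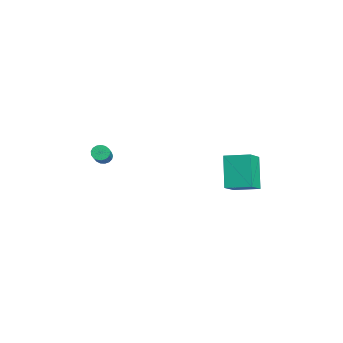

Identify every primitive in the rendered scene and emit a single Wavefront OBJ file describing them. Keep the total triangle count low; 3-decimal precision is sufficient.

v -2.741 -3.141 -3.436
v -2.439 -3.108 -3.857
v -0.676 -3.526 -2.626
v -0.979 -3.559 -2.204
v -2.445 -2.875 -3.77
v -0.682 -3.293 -2.539
v -2.518 -2.703 -3.606
v -0.756 -3.121 -2.375
v -2.643 -2.632 -3.403
v -0.881 -3.049 -2.172
v -2.79 -2.676 -3.207
v -1.028 -3.094 -1.976
v -2.926 -2.828 -3.064
v -1.164 -3.246 -1.833
v -3.02 -3.051 -3.006
v -1.258 -3.469 -1.775
v -3.05 -3.295 -3.046
v -1.287 -3.713 -1.815
v -3.009 -3.503 -3.176
v -1.246 -3.921 -1.944
v -2.906 -3.629 -3.365
v -1.144 -4.047 -2.133
v -2.766 -3.643 -3.57
v -1.004 -4.061 -2.339
v -2.62 -3.542 -3.744
v -0.858 -3.959 -2.513
v -2.502 -3.349 -3.848
v -0.74 -3.767 -2.617
v -0.767 3.601 -3.247
v 0.378 2.846 -2.385
v -0.114 4.93 -2.949
v 1.03 4.175 -2.087
v 0.45 3.405 -5.033
v 1.594 2.65 -4.171
v 1.102 4.734 -4.735
v 2.247 3.979 -3.873
f 2 1 5
f 2 5 3
f 3 5 6
f 3 6 4
f 5 1 7
f 5 7 6
f 6 7 8
f 6 8 4
f 7 1 9
f 7 9 8
f 8 9 10
f 8 10 4
f 9 1 11
f 9 11 10
f 10 11 12
f 10 12 4
f 11 1 13
f 11 13 12
f 12 13 14
f 12 14 4
f 13 1 15
f 13 15 14
f 14 15 16
f 14 16 4
f 15 1 17
f 15 17 16
f 16 17 18
f 16 18 4
f 17 1 19
f 17 19 18
f 18 19 20
f 18 20 4
f 19 1 21
f 19 21 20
f 20 21 22
f 20 22 4
f 21 1 23
f 21 23 22
f 22 23 24
f 22 24 4
f 23 1 25
f 23 25 24
f 24 25 26
f 24 26 4
f 25 1 27
f 25 27 26
f 26 27 28
f 26 28 4
f 27 1 2
f 27 2 28
f 28 2 3
f 28 3 4
f 30 32 29
f 33 30 29
f 29 32 31
f 31 33 29
f 30 36 32
f 34 30 33
f 34 36 30
f 32 36 31
f 35 33 31
f 31 36 35
f 35 34 33
f 36 34 35



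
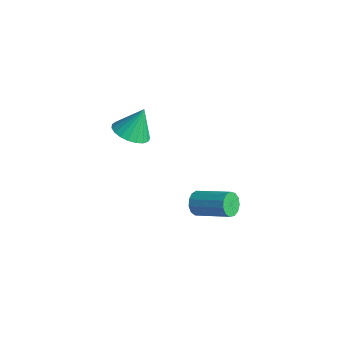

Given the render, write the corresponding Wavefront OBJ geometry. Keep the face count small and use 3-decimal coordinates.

v -0.804 -2.757 3.242
v 0.074 -2.418 3.008
v -0.716 -2.023 4.638
v -0.167 -2.126 2.87
v -0.519 -1.944 2.796
v -0.92 -1.901 2.8
v -1.301 -2.007 2.879
v -1.596 -2.243 3.022
v -1.754 -2.567 3.202
v -1.748 -2.924 3.389
v -1.579 -3.252 3.551
v -1.275 -3.495 3.659
v -0.89 -3.61 3.695
v -0.49 -3.577 3.653
v -0.145 -3.403 3.54
v 0.087 -3.117 3.375
v 0.164 -2.769 3.187
v 1.005 -0.231 -2.628
v 1.395 -0.644 -3.02
v 3.044 0.119 -2.185
v 2.655 0.531 -1.792
v 1.345 -0.316 -3.222
v 2.995 0.447 -2.387
v 1.188 0.04 -3.235
v 2.837 0.802 -2.4
v 0.972 0.309 -3.056
v 2.622 1.072 -2.22
v 0.767 0.406 -2.74
v 2.417 1.169 -1.905
v 0.638 0.302 -2.389
v 2.287 1.064 -1.553
v 0.625 0.027 -2.114
v 2.274 0.79 -1.278
v 0.733 -0.329 -2.001
v 2.382 0.434 -1.166
v 0.927 -0.654 -2.088
v 2.577 0.109 -1.252
v 1.147 -0.845 -2.346
v 2.796 -0.082 -1.511
v 1.321 -0.841 -2.694
v 2.97 -0.079 -1.858
f 2 1 4
f 2 4 3
f 4 1 5
f 4 5 3
f 5 1 6
f 5 6 3
f 6 1 7
f 6 7 3
f 7 1 8
f 7 8 3
f 8 1 9
f 8 9 3
f 9 1 10
f 9 10 3
f 10 1 11
f 10 11 3
f 11 1 12
f 11 12 3
f 12 1 13
f 12 13 3
f 13 1 14
f 13 14 3
f 14 1 15
f 14 15 3
f 15 1 16
f 15 16 3
f 16 1 17
f 16 17 3
f 17 1 2
f 17 2 3
f 19 18 22
f 19 22 20
f 20 22 23
f 20 23 21
f 22 18 24
f 22 24 23
f 23 24 25
f 23 25 21
f 24 18 26
f 24 26 25
f 25 26 27
f 25 27 21
f 26 18 28
f 26 28 27
f 27 28 29
f 27 29 21
f 28 18 30
f 28 30 29
f 29 30 31
f 29 31 21
f 30 18 32
f 30 32 31
f 31 32 33
f 31 33 21
f 32 18 34
f 32 34 33
f 33 34 35
f 33 35 21
f 34 18 36
f 34 36 35
f 35 36 37
f 35 37 21
f 36 18 38
f 36 38 37
f 37 38 39
f 37 39 21
f 38 18 40
f 38 40 39
f 39 40 41
f 39 41 21
f 40 18 19
f 40 19 41
f 41 19 20
f 41 20 21



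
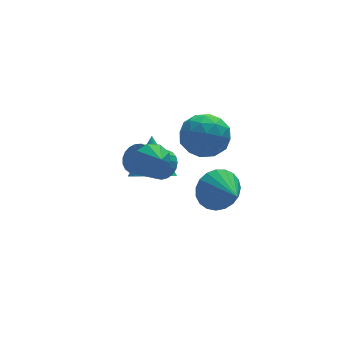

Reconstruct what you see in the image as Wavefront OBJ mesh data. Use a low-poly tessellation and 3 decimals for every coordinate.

v 0.377 -1.357 2.392
v 1.094 -1.513 2.076
v 0.463 -2.203 3.008
v 1.15 -1.19 2.514
v 0.843 -0.944 2.895
v 0.319 -0.892 3.041
v -0.179 -1.057 2.884
v -0.416 -1.362 2.497
v -0.283 -1.665 2.061
v 0.159 -1.824 1.78
v 0.703 -1.764 1.786
v 2.921 -2.023 0.345
v 3.478 -2.299 -0.463
v 3.139 -3.537 1.015
v 3.773 -2.142 -0.202
v 3.921 -1.963 0.153
v 3.895 -1.795 0.542
v 3.702 -1.667 0.896
v 3.373 -1.599 1.156
v 2.966 -1.606 1.275
v 2.551 -1.684 1.234
v 2.2 -1.821 1.039
v 1.974 -1.992 0.724
v 1.911 -2.169 0.344
v 2.023 -2.321 -0.036
v 2.29 -2.421 -0.35
v 2.666 -2.452 -0.544
v 3.086 -2.409 -0.584
v 1.551 2.052 -1.517
v 2.39 1.48 -1.294
v 1.969 3.288 0.077
v 2.552 1.776 -1.566
v 2.541 2.119 -1.829
v 2.358 2.451 -2.038
v 2.036 2.713 -2.157
v 1.63 2.862 -2.165
v 1.21 2.87 -2.062
v 0.85 2.737 -1.864
v 0.61 2.486 -1.606
v 0.533 2.16 -1.333
v 0.632 1.815 -1.092
v 0.89 1.511 -0.924
v 1.262 1.301 -0.859
v 1.684 1.22 -0.908
v 2.083 1.284 -1.062
v 1.433 0.384 0.511
v 1.757 0.774 1.063
v 0.491 0.326 2.122
v 0.167 -0.064 1.569
v 1.572 0.988 0.932
v 0.306 0.541 1.991
v 1.363 1.098 0.729
v 0.097 0.65 1.787
v 1.166 1.084 0.487
v -0.1 0.636 1.546
v 1.015 0.949 0.25
v -0.251 0.501 1.309
v 0.936 0.717 0.058
v -0.33 0.269 1.116
v 0.944 0.426 -0.056
v -0.322 -0.021 1.003
v 1.036 0.129 -0.072
v -0.23 -0.319 0.987
v 1.196 -0.125 0.013
v -0.069 -0.572 1.071
v 1.398 -0.29 0.184
v 0.132 -0.738 1.242
v 1.606 -0.339 0.411
v 0.34 -0.787 1.47
v 1.783 -0.263 0.656
v 0.518 -0.711 1.715
v 1.901 -0.075 0.875
v 0.635 -0.523 1.934
v 1.937 0.192 1.032
v 0.671 -0.256 2.091
v 1.886 0.493 1.098
v 0.62 0.045 2.157
v 2.353 0.423 2.904
v 3.147 0.777 2.174
v 2.873 -1.317 2.626
v 3.667 -0.963 1.896
v 3.774 -0.738 3.003
v 3.453 0.338 3.175
v 2.567 -0.878 1.625
v 2.246 0.198 1.797
v 3.28 -0.027 1.383
v 4.025 0.059 2.235
v 1.995 -0.599 2.565
v 2.74 -0.513 3.417
v 2.705 0.753 2.563
v 3.315 -1.293 2.237
v 3.378 -1.161 2.888
v 3.845 -0.953 2.458
v 2.884 0.495 3.152
v 3.351 0.703 2.723
v 3.719 -0.188 3.21
v 2.669 -1.243 2.077
v 3.136 -1.035 1.648
v 2.175 0.413 2.342
v 2.642 0.621 1.912
v 2.301 -0.352 1.59
v 3.249 0.488 1.669
v 3.554 -0.535 1.506
v 2.908 -0.484 1.346
v 2.72 0.148 1.447
v 3.688 0.539 2.17
v 3.993 -0.484 2.007
v 4.056 -0.352 2.658
v 3.867 0.281 2.759
v 3.765 0.066 1.705
v 2.027 -0.056 2.793
v 2.332 -1.079 2.63
v 2.153 -0.821 2.041
v 1.964 -0.188 2.142
v 2.466 -0.005 3.294
v 2.771 -1.028 3.131
v 3.3 -0.688 3.353
v 3.112 -0.056 3.454
v 2.255 -0.606 3.095
f 2 1 4
f 2 4 3
f 4 1 5
f 4 5 3
f 5 1 6
f 5 6 3
f 6 1 7
f 6 7 3
f 7 1 8
f 7 8 3
f 8 1 9
f 8 9 3
f 9 1 10
f 9 10 3
f 10 1 11
f 10 11 3
f 11 1 2
f 11 2 3
f 13 12 15
f 13 15 14
f 15 12 16
f 15 16 14
f 16 12 17
f 16 17 14
f 17 12 18
f 17 18 14
f 18 12 19
f 18 19 14
f 19 12 20
f 19 20 14
f 20 12 21
f 20 21 14
f 21 12 22
f 21 22 14
f 22 12 23
f 22 23 14
f 23 12 24
f 23 24 14
f 24 12 25
f 24 25 14
f 25 12 26
f 25 26 14
f 26 12 27
f 26 27 14
f 27 12 28
f 27 28 14
f 28 12 13
f 28 13 14
f 30 29 32
f 30 32 31
f 32 29 33
f 32 33 31
f 33 29 34
f 33 34 31
f 34 29 35
f 34 35 31
f 35 29 36
f 35 36 31
f 36 29 37
f 36 37 31
f 37 29 38
f 37 38 31
f 38 29 39
f 38 39 31
f 39 29 40
f 39 40 31
f 40 29 41
f 40 41 31
f 41 29 42
f 41 42 31
f 42 29 43
f 42 43 31
f 43 29 44
f 43 44 31
f 44 29 45
f 44 45 31
f 45 29 30
f 45 30 31
f 47 46 50
f 47 50 48
f 48 50 51
f 48 51 49
f 50 46 52
f 50 52 51
f 51 52 53
f 51 53 49
f 52 46 54
f 52 54 53
f 53 54 55
f 53 55 49
f 54 46 56
f 54 56 55
f 55 56 57
f 55 57 49
f 56 46 58
f 56 58 57
f 57 58 59
f 57 59 49
f 58 46 60
f 58 60 59
f 59 60 61
f 59 61 49
f 60 46 62
f 60 62 61
f 61 62 63
f 61 63 49
f 62 46 64
f 62 64 63
f 63 64 65
f 63 65 49
f 64 46 66
f 64 66 65
f 65 66 67
f 65 67 49
f 66 46 68
f 66 68 67
f 67 68 69
f 67 69 49
f 68 46 70
f 68 70 69
f 69 70 71
f 69 71 49
f 70 46 72
f 70 72 71
f 71 72 73
f 71 73 49
f 72 46 74
f 72 74 73
f 73 74 75
f 73 75 49
f 74 46 76
f 74 76 75
f 75 76 77
f 75 77 49
f 76 46 47
f 76 47 77
f 77 47 48
f 77 48 49
f 78 115 94
f 115 89 118
f 94 118 83
f 115 118 94
f 78 94 90
f 94 83 95
f 90 95 79
f 94 95 90
f 78 90 99
f 90 79 100
f 99 100 85
f 90 100 99
f 78 99 111
f 99 85 114
f 111 114 88
f 99 114 111
f 78 111 115
f 111 88 119
f 115 119 89
f 111 119 115
f 79 95 106
f 95 83 109
f 106 109 87
f 95 109 106
f 83 118 96
f 118 89 117
f 96 117 82
f 118 117 96
f 89 119 116
f 119 88 112
f 116 112 80
f 119 112 116
f 88 114 113
f 114 85 101
f 113 101 84
f 114 101 113
f 85 100 105
f 100 79 102
f 105 102 86
f 100 102 105
f 81 107 93
f 107 87 108
f 93 108 82
f 107 108 93
f 81 93 91
f 93 82 92
f 91 92 80
f 93 92 91
f 81 91 98
f 91 80 97
f 98 97 84
f 91 97 98
f 81 98 103
f 98 84 104
f 103 104 86
f 98 104 103
f 81 103 107
f 103 86 110
f 107 110 87
f 103 110 107
f 82 108 96
f 108 87 109
f 96 109 83
f 108 109 96
f 80 92 116
f 92 82 117
f 116 117 89
f 92 117 116
f 84 97 113
f 97 80 112
f 113 112 88
f 97 112 113
f 86 104 105
f 104 84 101
f 105 101 85
f 104 101 105
f 87 110 106
f 110 86 102
f 106 102 79
f 110 102 106



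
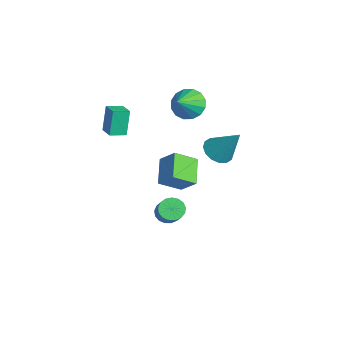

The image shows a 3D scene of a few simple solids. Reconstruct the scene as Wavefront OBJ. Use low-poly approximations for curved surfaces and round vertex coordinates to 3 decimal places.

v 0.029 2.276 -0.551
v 0.411 2.883 -1.079
v 0.951 3.144 1.111
v 0.009 3.07 -0.954
v -0.388 3.044 -0.721
v -0.673 2.813 -0.442
v -0.77 2.438 -0.193
v -0.652 2.02 -0.04
v -0.353 1.67 -0.024
v 0.049 1.483 -0.149
v 0.446 1.508 -0.382
v 0.73 1.74 -0.661
v 0.827 2.115 -0.91
v 0.71 2.533 -1.063
v -0.24 0.777 2.967
v 0.189 0.434 2.18
v 0.62 0.003 3.773
v 0.445 0.843 2.298
v 0.518 1.234 2.596
v 0.388 1.503 2.994
v 0.089 1.577 3.384
v -0.298 1.437 3.662
v -0.669 1.12 3.755
v -0.926 0.711 3.636
v -0.999 0.32 3.338
v -0.868 0.051 2.941
v -0.57 -0.023 2.551
v -0.183 0.117 2.272
v 0.47 -3.699 2.198
v 0.115 -3.442 3.654
v 0.36 -2.844 2.021
v 0.006 -2.587 3.476
v 1.434 -3.533 2.404
v 1.08 -3.276 3.859
v 1.325 -2.678 2.226
v 0.97 -2.421 3.682
v 1.272 -0.61 -3.907
v 1.68 -0.235 -4.318
v 3.116 -0.356 -3.005
v 2.708 -0.73 -2.593
v 1.528 -0.009 -4.131
v 2.964 -0.13 -2.818
v 1.317 0.079 -3.893
v 2.753 -0.042 -2.579
v 1.096 0.009 -3.657
v 2.532 -0.112 -2.344
v 0.915 -0.202 -3.479
v 2.351 -0.323 -2.166
v 0.816 -0.507 -3.399
v 2.252 -0.628 -2.085
v 0.822 -0.835 -3.435
v 2.258 -0.956 -2.122
v 0.93 -1.112 -3.579
v 2.366 -1.232 -2.266
v 1.117 -1.273 -3.798
v 2.553 -1.394 -2.485
v 1.339 -1.283 -4.042
v 2.776 -1.404 -2.729
v 1.546 -1.138 -4.255
v 2.982 -1.259 -2.942
v 1.69 -0.872 -4.388
v 3.127 -0.993 -3.075
v 1.739 -0.546 -4.411
v 3.175 -0.667 -3.098
v 2.188 -0.068 0.177
v 2.301 -1.238 0.901
v 2.878 0.515 1.012
v 2.991 -0.655 1.735
v 3.489 -0.445 -0.635
v 3.602 -1.615 0.088
v 4.179 0.138 0.199
v 4.292 -1.032 0.923
f 2 1 4
f 2 4 3
f 4 1 5
f 4 5 3
f 5 1 6
f 5 6 3
f 6 1 7
f 6 7 3
f 7 1 8
f 7 8 3
f 8 1 9
f 8 9 3
f 9 1 10
f 9 10 3
f 10 1 11
f 10 11 3
f 11 1 12
f 11 12 3
f 12 1 13
f 12 13 3
f 13 1 14
f 13 14 3
f 14 1 2
f 14 2 3
f 16 15 18
f 16 18 17
f 18 15 19
f 18 19 17
f 19 15 20
f 19 20 17
f 20 15 21
f 20 21 17
f 21 15 22
f 21 22 17
f 22 15 23
f 22 23 17
f 23 15 24
f 23 24 17
f 24 15 25
f 24 25 17
f 25 15 26
f 25 26 17
f 26 15 27
f 26 27 17
f 27 15 28
f 27 28 17
f 28 15 16
f 28 16 17
f 30 32 29
f 33 30 29
f 29 32 31
f 31 33 29
f 30 36 32
f 34 30 33
f 34 36 30
f 32 36 31
f 35 33 31
f 31 36 35
f 35 34 33
f 36 34 35
f 38 37 41
f 38 41 39
f 39 41 42
f 39 42 40
f 41 37 43
f 41 43 42
f 42 43 44
f 42 44 40
f 43 37 45
f 43 45 44
f 44 45 46
f 44 46 40
f 45 37 47
f 45 47 46
f 46 47 48
f 46 48 40
f 47 37 49
f 47 49 48
f 48 49 50
f 48 50 40
f 49 37 51
f 49 51 50
f 50 51 52
f 50 52 40
f 51 37 53
f 51 53 52
f 52 53 54
f 52 54 40
f 53 37 55
f 53 55 54
f 54 55 56
f 54 56 40
f 55 37 57
f 55 57 56
f 56 57 58
f 56 58 40
f 57 37 59
f 57 59 58
f 58 59 60
f 58 60 40
f 59 37 61
f 59 61 60
f 60 61 62
f 60 62 40
f 61 37 63
f 61 63 62
f 62 63 64
f 62 64 40
f 63 37 38
f 63 38 64
f 64 38 39
f 64 39 40
f 66 68 65
f 69 66 65
f 65 68 67
f 67 69 65
f 66 72 68
f 70 66 69
f 70 72 66
f 68 72 67
f 71 69 67
f 67 72 71
f 71 70 69
f 72 70 71



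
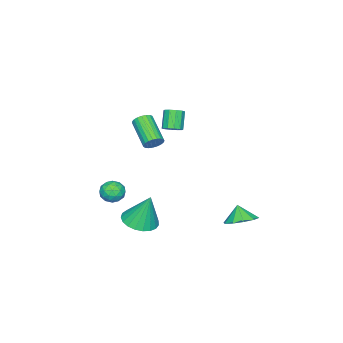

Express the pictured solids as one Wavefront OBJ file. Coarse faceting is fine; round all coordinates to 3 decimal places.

v -1.94 0.016 1.556
v -1.595 0.352 1.879
v -2.255 0.059 2.887
v -2.6 -0.276 2.564
v -1.867 0.554 1.76
v -2.526 0.261 2.769
v -2.166 0.551 1.563
v -2.825 0.258 2.572
v -2.379 0.343 1.364
v -3.039 0.05 2.372
v -2.425 0.011 1.237
v -3.084 -0.282 2.246
v -2.285 -0.319 1.233
v -2.945 -0.612 2.241
v -2.014 -0.521 1.351
v -2.673 -0.814 2.36
v -1.715 -0.518 1.548
v -2.374 -0.811 2.557
v -1.501 -0.31 1.748
v -2.161 -0.603 2.756
v -1.456 0.022 1.874
v -2.115 -0.271 2.883
v -3.467 -2.156 -1.03
v -2.957 -2.508 -1.019
v -3.922 -3.876 -0.019
v -4.433 -3.524 -0.03
v -2.931 -2.369 -0.804
v -3.896 -3.737 0.197
v -2.997 -2.193 -0.627
v -3.963 -3.561 0.373
v -3.145 -2.011 -0.521
v -4.111 -3.378 0.48
v -3.349 -1.854 -0.502
v -4.314 -3.221 0.498
v -3.573 -1.749 -0.575
v -4.538 -3.116 0.425
v -3.779 -1.714 -0.726
v -4.744 -3.082 0.274
v -3.93 -1.756 -0.93
v -4.896 -3.124 0.07
v -4.002 -1.868 -1.152
v -4.968 -3.235 -0.151
v -3.982 -2.029 -1.352
v -4.947 -3.396 -0.352
v -3.872 -2.212 -1.497
v -4.837 -3.579 -0.496
v -3.692 -2.385 -1.561
v -4.658 -3.753 -0.56
v -3.474 -2.519 -1.533
v -4.439 -3.887 -0.532
v -3.254 -2.591 -1.418
v -4.22 -3.958 -0.418
v -3.071 -2.587 -1.236
v -4.037 -3.954 -0.236
v 0.006 -2.367 -2.675
v 0.584 -2.479 -3.184
v -0.804 -2.901 -3.476
v -0.226 -3.013 -3.985
v -0.243 -3.418 -3.321
v 0.257 -3.088 -2.825
v -0.477 -2.292 -3.835
v 0.023 -1.962 -3.339
v 0.285 -2.433 -3.9
v 0.43 -3.129 -3.583
v -0.65 -2.251 -3.077
v -0.505 -2.947 -2.76
v 0.366 -2.376 -2.859
v -0.586 -3.004 -3.801
v -0.596 -3.242 -3.411
v -0.257 -3.308 -3.71
v 0.174 -2.734 -2.648
v 0.514 -2.8 -2.947
v 0.027 -3.351 -3.028
v -0.734 -2.58 -3.713
v -0.394 -2.646 -4.012
v 0.037 -2.072 -2.95
v 0.376 -2.138 -3.249
v -0.247 -2.029 -3.632
v 0.53 -2.415 -3.579
v 0.054 -2.729 -4.051
v -0.094 -2.305 -3.962
v 0.201 -2.111 -3.671
v 0.615 -2.824 -3.393
v 0.139 -3.138 -3.864
v 0.129 -3.376 -3.473
v 0.423 -3.181 -3.182
v 0.439 -2.797 -3.814
v -0.359 -2.242 -2.796
v -0.835 -2.556 -3.267
v -0.643 -2.199 -3.478
v -0.349 -2.004 -3.187
v -0.274 -2.651 -2.609
v -0.75 -2.965 -3.081
v -0.421 -3.269 -2.989
v -0.126 -3.075 -2.698
v -0.659 -2.583 -2.846
v -2.251 4.181 -4.43
v -1.409 3.66 -4.414
v -2.529 3.759 -3.51
v -1.305 4.196 -4.137
v -1.563 4.726 -3.972
v -2.083 5.048 -3.982
v -2.667 5.038 -4.163
v -3.093 4.702 -4.446
v -3.196 4.166 -4.723
v -2.939 3.636 -4.888
v -2.419 3.314 -4.878
v -1.834 3.323 -4.697
v 0.988 -0.196 -4.124
v 1.612 -1.002 -3.836
v 0.892 0.436 -2.156
v 1.906 -0.686 -3.923
v 2.041 -0.284 -4.045
v 1.994 0.132 -4.181
v 1.773 0.492 -4.307
v 1.416 0.733 -4.402
v 0.985 0.814 -4.448
v 0.555 0.719 -4.439
v 0.199 0.467 -4.375
v -0.02 0.1 -4.268
v -0.065 -0.318 -4.136
v 0.072 -0.715 -4.002
v 0.367 -1.022 -3.889
v 0.77 -1.187 -3.817
v 1.21 -1.179 -3.798
f 2 1 5
f 2 5 3
f 3 5 6
f 3 6 4
f 5 1 7
f 5 7 6
f 6 7 8
f 6 8 4
f 7 1 9
f 7 9 8
f 8 9 10
f 8 10 4
f 9 1 11
f 9 11 10
f 10 11 12
f 10 12 4
f 11 1 13
f 11 13 12
f 12 13 14
f 12 14 4
f 13 1 15
f 13 15 14
f 14 15 16
f 14 16 4
f 15 1 17
f 15 17 16
f 16 17 18
f 16 18 4
f 17 1 19
f 17 19 18
f 18 19 20
f 18 20 4
f 19 1 21
f 19 21 20
f 20 21 22
f 20 22 4
f 21 1 2
f 21 2 22
f 22 2 3
f 22 3 4
f 24 23 27
f 24 27 25
f 25 27 28
f 25 28 26
f 27 23 29
f 27 29 28
f 28 29 30
f 28 30 26
f 29 23 31
f 29 31 30
f 30 31 32
f 30 32 26
f 31 23 33
f 31 33 32
f 32 33 34
f 32 34 26
f 33 23 35
f 33 35 34
f 34 35 36
f 34 36 26
f 35 23 37
f 35 37 36
f 36 37 38
f 36 38 26
f 37 23 39
f 37 39 38
f 38 39 40
f 38 40 26
f 39 23 41
f 39 41 40
f 40 41 42
f 40 42 26
f 41 23 43
f 41 43 42
f 42 43 44
f 42 44 26
f 43 23 45
f 43 45 44
f 44 45 46
f 44 46 26
f 45 23 47
f 45 47 46
f 46 47 48
f 46 48 26
f 47 23 49
f 47 49 48
f 48 49 50
f 48 50 26
f 49 23 51
f 49 51 50
f 50 51 52
f 50 52 26
f 51 23 53
f 51 53 52
f 52 53 54
f 52 54 26
f 53 23 24
f 53 24 54
f 54 24 25
f 54 25 26
f 55 92 71
f 92 66 95
f 71 95 60
f 92 95 71
f 55 71 67
f 71 60 72
f 67 72 56
f 71 72 67
f 55 67 76
f 67 56 77
f 76 77 62
f 67 77 76
f 55 76 88
f 76 62 91
f 88 91 65
f 76 91 88
f 55 88 92
f 88 65 96
f 92 96 66
f 88 96 92
f 56 72 83
f 72 60 86
f 83 86 64
f 72 86 83
f 60 95 73
f 95 66 94
f 73 94 59
f 95 94 73
f 66 96 93
f 96 65 89
f 93 89 57
f 96 89 93
f 65 91 90
f 91 62 78
f 90 78 61
f 91 78 90
f 62 77 82
f 77 56 79
f 82 79 63
f 77 79 82
f 58 84 70
f 84 64 85
f 70 85 59
f 84 85 70
f 58 70 68
f 70 59 69
f 68 69 57
f 70 69 68
f 58 68 75
f 68 57 74
f 75 74 61
f 68 74 75
f 58 75 80
f 75 61 81
f 80 81 63
f 75 81 80
f 58 80 84
f 80 63 87
f 84 87 64
f 80 87 84
f 59 85 73
f 85 64 86
f 73 86 60
f 85 86 73
f 57 69 93
f 69 59 94
f 93 94 66
f 69 94 93
f 61 74 90
f 74 57 89
f 90 89 65
f 74 89 90
f 63 81 82
f 81 61 78
f 82 78 62
f 81 78 82
f 64 87 83
f 87 63 79
f 83 79 56
f 87 79 83
f 98 97 100
f 98 100 99
f 100 97 101
f 100 101 99
f 101 97 102
f 101 102 99
f 102 97 103
f 102 103 99
f 103 97 104
f 103 104 99
f 104 97 105
f 104 105 99
f 105 97 106
f 105 106 99
f 106 97 107
f 106 107 99
f 107 97 108
f 107 108 99
f 108 97 98
f 108 98 99
f 110 109 112
f 110 112 111
f 112 109 113
f 112 113 111
f 113 109 114
f 113 114 111
f 114 109 115
f 114 115 111
f 115 109 116
f 115 116 111
f 116 109 117
f 116 117 111
f 117 109 118
f 117 118 111
f 118 109 119
f 118 119 111
f 119 109 120
f 119 120 111
f 120 109 121
f 120 121 111
f 121 109 122
f 121 122 111
f 122 109 123
f 122 123 111
f 123 109 124
f 123 124 111
f 124 109 125
f 124 125 111
f 125 109 110
f 125 110 111



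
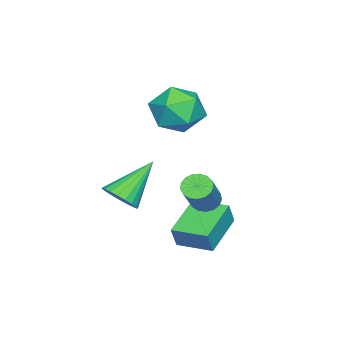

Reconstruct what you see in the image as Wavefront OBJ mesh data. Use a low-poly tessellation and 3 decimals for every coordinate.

v 2.139 1.327 -1.961
v 2.525 0.994 -2.258
v 3.706 1.199 -0.956
v 3.321 1.533 -0.659
v 2.579 1.256 -2.348
v 3.76 1.462 -1.046
v 2.532 1.535 -2.35
v 3.713 1.74 -1.048
v 2.395 1.766 -2.262
v 3.576 1.971 -0.96
v 2.2 1.896 -2.105
v 3.381 2.102 -0.804
v 1.99 1.896 -1.916
v 3.172 2.102 -0.614
v 1.815 1.766 -1.736
v 2.997 1.972 -0.434
v 1.715 1.536 -1.608
v 2.896 1.741 -0.306
v 1.711 1.257 -1.561
v 2.892 1.463 -0.259
v 1.806 0.995 -1.606
v 2.987 1.2 -0.304
v 1.977 0.809 -1.731
v 3.158 1.014 -0.43
v 2.185 0.741 -1.91
v 3.366 0.947 -0.608
v 2.383 0.808 -2.1
v 3.564 1.014 -0.798
v 0.745 0.386 -3.723
v 1.075 0.32 -2.803
v 0.788 1.853 -3.632
v 1.118 1.786 -2.711
v 2.542 0.374 -4.369
v 2.872 0.307 -3.448
v 2.585 1.84 -4.277
v 2.915 1.774 -3.357
v -0.817 -0.456 1.44
v 0.03 -1.289 1.275
v -1.89 -1.271 0.045
v -1.043 -2.104 -0.12
v -1.69 -2.098 0.889
v -1.027 -1.595 1.751
v -0.833 -0.965 -0.431
v -0.17 -0.462 0.431
v 0.02 -1.603 0.119
v -0.51 -2.304 0.935
v -1.35 -0.256 0.385
v -1.88 -0.957 1.201
v 2.028 -2.199 -2.849
v 2.577 -2.284 -2.246
v 0.592 -1.541 -1.451
v 2.629 -1.962 -2.344
v 2.577 -1.68 -2.53
v 2.43 -1.489 -2.77
v 2.214 -1.42 -3.025
v 1.966 -1.486 -3.249
v 1.728 -1.675 -3.404
v 1.542 -1.954 -3.463
v 1.441 -2.277 -3.416
v 1.441 -2.585 -3.271
v 1.542 -2.827 -3.053
v 1.728 -2.96 -2.8
v 1.965 -2.962 -2.555
v 2.214 -2.831 -2.362
v 2.43 -2.592 -2.252
f 2 1 5
f 2 5 3
f 3 5 6
f 3 6 4
f 5 1 7
f 5 7 6
f 6 7 8
f 6 8 4
f 7 1 9
f 7 9 8
f 8 9 10
f 8 10 4
f 9 1 11
f 9 11 10
f 10 11 12
f 10 12 4
f 11 1 13
f 11 13 12
f 12 13 14
f 12 14 4
f 13 1 15
f 13 15 14
f 14 15 16
f 14 16 4
f 15 1 17
f 15 17 16
f 16 17 18
f 16 18 4
f 17 1 19
f 17 19 18
f 18 19 20
f 18 20 4
f 19 1 21
f 19 21 20
f 20 21 22
f 20 22 4
f 21 1 23
f 21 23 22
f 22 23 24
f 22 24 4
f 23 1 25
f 23 25 24
f 24 25 26
f 24 26 4
f 25 1 27
f 25 27 26
f 26 27 28
f 26 28 4
f 27 1 2
f 27 2 28
f 28 2 3
f 28 3 4
f 30 32 29
f 33 30 29
f 29 32 31
f 31 33 29
f 30 36 32
f 34 30 33
f 34 36 30
f 32 36 31
f 35 33 31
f 31 36 35
f 35 34 33
f 36 34 35
f 37 48 42
f 37 42 38
f 37 38 44
f 37 44 47
f 37 47 48
f 38 42 46
f 42 48 41
f 48 47 39
f 47 44 43
f 44 38 45
f 40 46 41
f 40 41 39
f 40 39 43
f 40 43 45
f 40 45 46
f 41 46 42
f 39 41 48
f 43 39 47
f 45 43 44
f 46 45 38
f 50 49 52
f 50 52 51
f 52 49 53
f 52 53 51
f 53 49 54
f 53 54 51
f 54 49 55
f 54 55 51
f 55 49 56
f 55 56 51
f 56 49 57
f 56 57 51
f 57 49 58
f 57 58 51
f 58 49 59
f 58 59 51
f 59 49 60
f 59 60 51
f 60 49 61
f 60 61 51
f 61 49 62
f 61 62 51
f 62 49 63
f 62 63 51
f 63 49 64
f 63 64 51
f 64 49 65
f 64 65 51
f 65 49 50
f 65 50 51



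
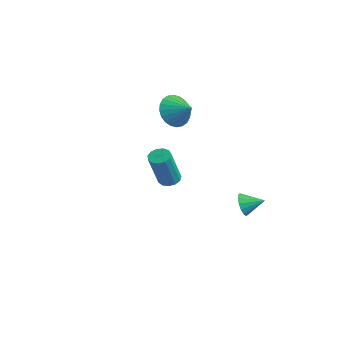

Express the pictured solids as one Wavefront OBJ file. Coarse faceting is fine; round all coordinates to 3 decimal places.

v -3.179 1.486 2.819
v -2.625 1.231 1.94
v -2.081 1.794 3.421
v -2.702 1.636 1.873
v -2.851 2.018 1.95
v -3.05 2.319 2.159
v -3.269 2.494 2.469
v -3.474 2.515 2.832
v -3.635 2.379 3.193
v -3.725 2.108 3.497
v -3.733 1.742 3.698
v -3.657 1.337 3.764
v -3.507 0.955 3.687
v -3.308 0.653 3.478
v -3.089 0.479 3.168
v -2.884 0.458 2.805
v -2.724 0.593 2.444
v -2.633 0.865 2.14
v 3.617 -3.225 2.354
v 4.127 -2.971 2.359
v 4.513 -3.781 4.29
v 4.003 -4.035 4.286
v 3.921 -2.761 2.488
v 4.307 -3.572 4.419
v 3.618 -2.699 2.575
v 4.004 -3.51 4.506
v 3.314 -2.804 2.591
v 3.701 -3.614 4.523
v 3.107 -3.042 2.533
v 3.494 -3.853 4.464
v 3.062 -3.338 2.418
v 3.448 -4.149 4.349
v 3.193 -3.599 2.282
v 3.579 -4.409 4.214
v 3.458 -3.74 2.17
v 3.844 -4.551 4.101
v 3.774 -3.718 2.116
v 4.16 -4.529 4.047
v 4.04 -3.539 2.138
v 4.426 -4.35 4.069
v 4.172 -3.261 2.228
v 4.558 -4.071 4.16
v 2.005 2.187 -1.891
v 2.45 2.066 -2.457
v 2.735 2.993 -1.489
v 2.215 2.337 -2.574
v 1.923 2.568 -2.508
v 1.653 2.697 -2.277
v 1.478 2.689 -1.942
v 1.444 2.546 -1.594
v 1.56 2.307 -1.325
v 1.795 2.036 -1.208
v 2.087 1.805 -1.274
v 2.357 1.676 -1.505
v 2.532 1.684 -1.84
v 2.566 1.827 -2.188
f 2 1 4
f 2 4 3
f 4 1 5
f 4 5 3
f 5 1 6
f 5 6 3
f 6 1 7
f 6 7 3
f 7 1 8
f 7 8 3
f 8 1 9
f 8 9 3
f 9 1 10
f 9 10 3
f 10 1 11
f 10 11 3
f 11 1 12
f 11 12 3
f 12 1 13
f 12 13 3
f 13 1 14
f 13 14 3
f 14 1 15
f 14 15 3
f 15 1 16
f 15 16 3
f 16 1 17
f 16 17 3
f 17 1 18
f 17 18 3
f 18 1 2
f 18 2 3
f 20 19 23
f 20 23 21
f 21 23 24
f 21 24 22
f 23 19 25
f 23 25 24
f 24 25 26
f 24 26 22
f 25 19 27
f 25 27 26
f 26 27 28
f 26 28 22
f 27 19 29
f 27 29 28
f 28 29 30
f 28 30 22
f 29 19 31
f 29 31 30
f 30 31 32
f 30 32 22
f 31 19 33
f 31 33 32
f 32 33 34
f 32 34 22
f 33 19 35
f 33 35 34
f 34 35 36
f 34 36 22
f 35 19 37
f 35 37 36
f 36 37 38
f 36 38 22
f 37 19 39
f 37 39 38
f 38 39 40
f 38 40 22
f 39 19 41
f 39 41 40
f 40 41 42
f 40 42 22
f 41 19 20
f 41 20 42
f 42 20 21
f 42 21 22
f 44 43 46
f 44 46 45
f 46 43 47
f 46 47 45
f 47 43 48
f 47 48 45
f 48 43 49
f 48 49 45
f 49 43 50
f 49 50 45
f 50 43 51
f 50 51 45
f 51 43 52
f 51 52 45
f 52 43 53
f 52 53 45
f 53 43 54
f 53 54 45
f 54 43 55
f 54 55 45
f 55 43 56
f 55 56 45
f 56 43 44
f 56 44 45

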